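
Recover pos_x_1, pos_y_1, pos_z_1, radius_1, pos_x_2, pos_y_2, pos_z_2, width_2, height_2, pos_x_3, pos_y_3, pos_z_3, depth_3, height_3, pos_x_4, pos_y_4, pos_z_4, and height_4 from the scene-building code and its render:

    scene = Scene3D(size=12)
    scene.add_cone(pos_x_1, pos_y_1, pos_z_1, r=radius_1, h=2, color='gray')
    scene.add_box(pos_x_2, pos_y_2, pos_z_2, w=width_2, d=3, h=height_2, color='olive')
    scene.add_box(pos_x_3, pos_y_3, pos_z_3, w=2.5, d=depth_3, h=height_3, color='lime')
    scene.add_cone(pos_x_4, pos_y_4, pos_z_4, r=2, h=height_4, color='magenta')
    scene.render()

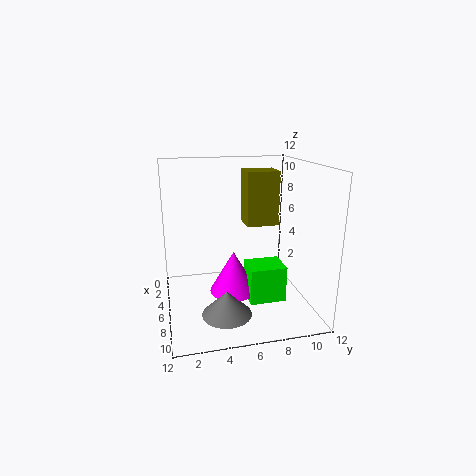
pos_x_1 = 8.5
pos_y_1 = 4.5
pos_z_1 = 0.5
radius_1 = 2
pos_x_2 = 1
pos_y_2 = 7.5
pos_z_2 = 6
width_2 = 2.5
height_2 = 5
pos_x_3 = 6
pos_y_3 = 6.5
pos_z_3 = 1
depth_3 = 3
height_3 = 3
pos_x_4 = 6.5
pos_y_4 = 5.5
pos_z_4 = 1.5
height_4 = 3.5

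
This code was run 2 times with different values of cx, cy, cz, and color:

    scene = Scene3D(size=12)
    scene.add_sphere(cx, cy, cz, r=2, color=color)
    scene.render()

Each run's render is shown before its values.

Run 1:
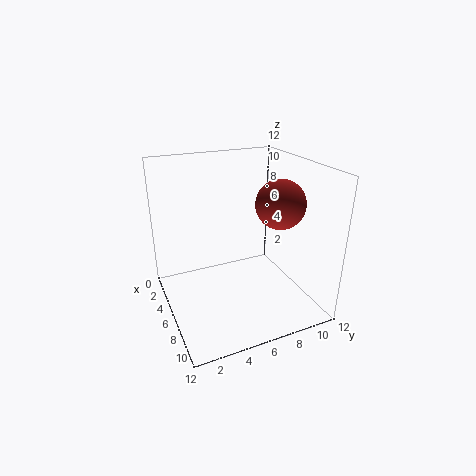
cx = 7.5, cy = 9, cz = 9, color = 'brown'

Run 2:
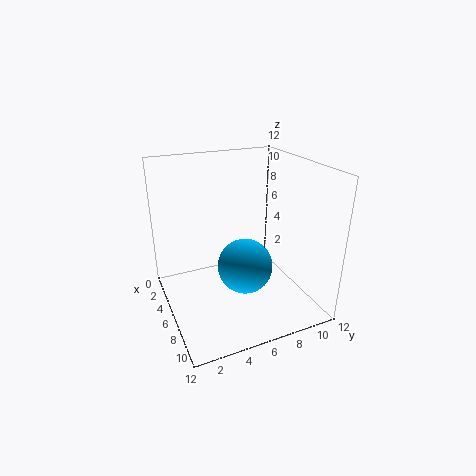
cx = 9.5, cy = 5, cz = 5.5, color = 'deepskyblue'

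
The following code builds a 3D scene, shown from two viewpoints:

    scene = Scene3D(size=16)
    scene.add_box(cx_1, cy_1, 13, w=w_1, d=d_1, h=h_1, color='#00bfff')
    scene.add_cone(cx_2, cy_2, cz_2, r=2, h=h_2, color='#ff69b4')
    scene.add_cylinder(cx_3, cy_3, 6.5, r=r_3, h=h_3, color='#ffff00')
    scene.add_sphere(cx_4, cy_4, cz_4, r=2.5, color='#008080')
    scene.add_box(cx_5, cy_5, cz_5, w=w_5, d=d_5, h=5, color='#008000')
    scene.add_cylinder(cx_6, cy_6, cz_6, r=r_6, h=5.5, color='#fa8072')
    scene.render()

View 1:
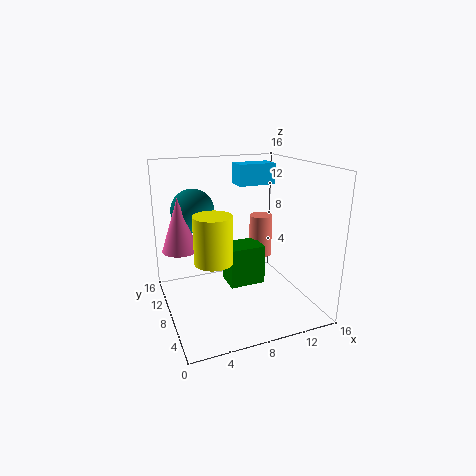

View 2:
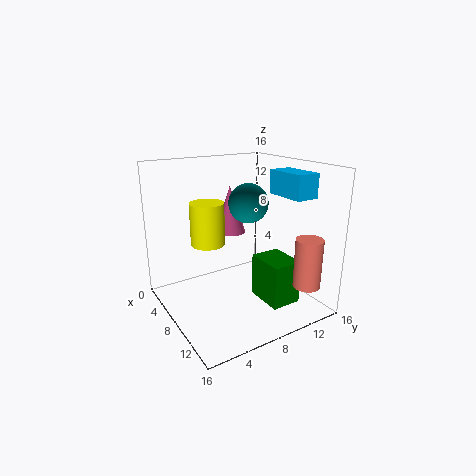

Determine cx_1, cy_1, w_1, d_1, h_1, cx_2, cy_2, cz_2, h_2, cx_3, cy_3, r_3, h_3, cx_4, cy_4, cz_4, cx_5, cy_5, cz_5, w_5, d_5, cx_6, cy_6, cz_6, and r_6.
cx_1 = 9.5
cy_1 = 11
w_1 = 4.5
d_1 = 2.5
h_1 = 2.5
cx_2 = 2
cy_2 = 10.5
cz_2 = 6.5
h_2 = 6
cx_3 = 4.5
cy_3 = 6
r_3 = 2
h_3 = 5
cx_4 = 4
cy_4 = 12
cz_4 = 10.5
cx_5 = 8
cy_5 = 10
cz_5 = 0.5
w_5 = 4.5
d_5 = 3.5
cx_6 = 13.5
cy_6 = 13.5
cz_6 = 3
r_6 = 1.5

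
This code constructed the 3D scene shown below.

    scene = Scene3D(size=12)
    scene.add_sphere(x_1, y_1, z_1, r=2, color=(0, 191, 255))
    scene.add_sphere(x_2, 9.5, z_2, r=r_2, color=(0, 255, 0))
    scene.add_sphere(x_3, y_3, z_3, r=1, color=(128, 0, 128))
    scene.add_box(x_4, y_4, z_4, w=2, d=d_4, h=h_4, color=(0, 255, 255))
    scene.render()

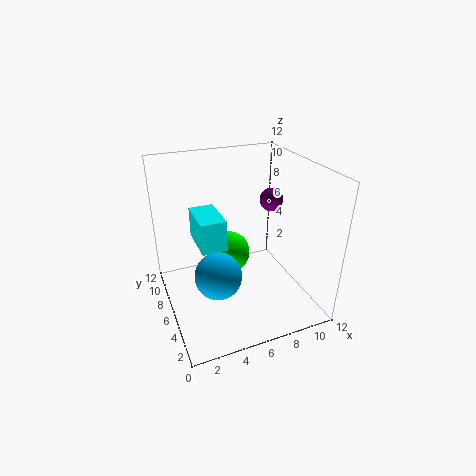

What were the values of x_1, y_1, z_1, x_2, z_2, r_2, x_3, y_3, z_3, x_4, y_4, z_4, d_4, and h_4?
x_1 = 4; y_1 = 5.5; z_1 = 3; x_2 = 6.5; z_2 = 2.5; r_2 = 2; x_3 = 9.5; y_3 = 7; z_3 = 8.5; x_4 = 2.5; y_4 = 4.5; z_4 = 6; d_4 = 3.5; h_4 = 2.5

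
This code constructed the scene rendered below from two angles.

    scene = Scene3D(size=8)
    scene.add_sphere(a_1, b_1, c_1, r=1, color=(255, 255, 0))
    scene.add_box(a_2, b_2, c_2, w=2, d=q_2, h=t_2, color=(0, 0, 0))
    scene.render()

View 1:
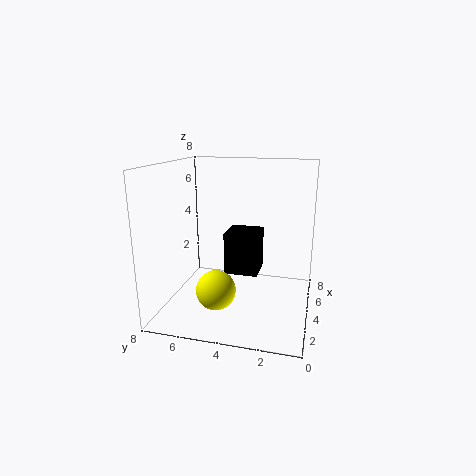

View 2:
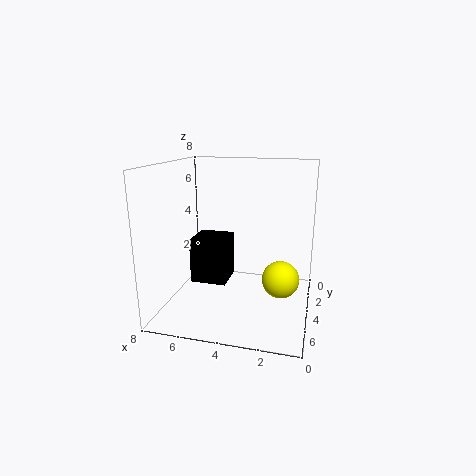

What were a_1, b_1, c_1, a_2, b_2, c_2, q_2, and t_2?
a_1 = 1.5; b_1 = 4.5; c_1 = 2; a_2 = 4.5; b_2 = 3; c_2 = 1.5; q_2 = 2; t_2 = 2.5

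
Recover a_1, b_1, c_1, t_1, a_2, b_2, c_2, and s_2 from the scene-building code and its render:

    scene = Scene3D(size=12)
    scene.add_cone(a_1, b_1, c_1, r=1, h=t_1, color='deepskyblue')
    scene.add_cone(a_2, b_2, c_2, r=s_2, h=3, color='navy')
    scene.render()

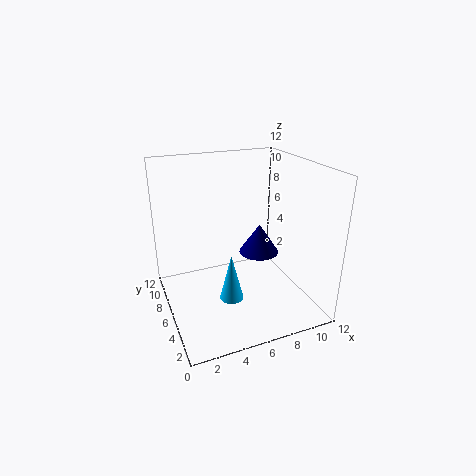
a_1 = 5
b_1 = 5
c_1 = 1
t_1 = 4
a_2 = 10
b_2 = 10
c_2 = 2
s_2 = 2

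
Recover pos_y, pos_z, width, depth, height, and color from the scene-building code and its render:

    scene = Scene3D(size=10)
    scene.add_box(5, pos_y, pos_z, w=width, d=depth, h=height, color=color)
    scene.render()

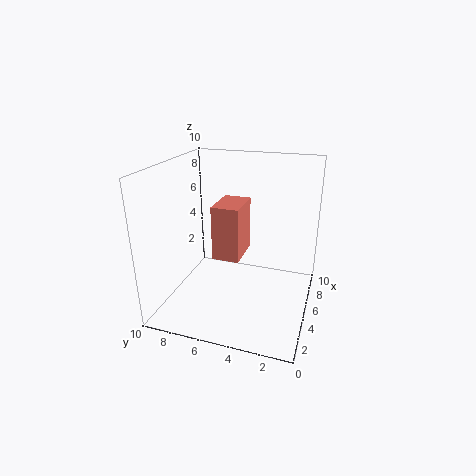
pos_y = 5; pos_z = 3; width = 3; depth = 2; height = 4; color = 'salmon'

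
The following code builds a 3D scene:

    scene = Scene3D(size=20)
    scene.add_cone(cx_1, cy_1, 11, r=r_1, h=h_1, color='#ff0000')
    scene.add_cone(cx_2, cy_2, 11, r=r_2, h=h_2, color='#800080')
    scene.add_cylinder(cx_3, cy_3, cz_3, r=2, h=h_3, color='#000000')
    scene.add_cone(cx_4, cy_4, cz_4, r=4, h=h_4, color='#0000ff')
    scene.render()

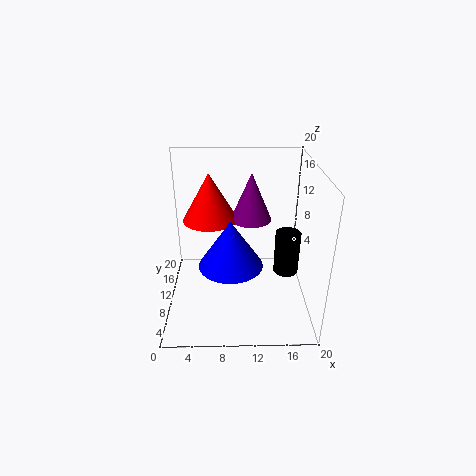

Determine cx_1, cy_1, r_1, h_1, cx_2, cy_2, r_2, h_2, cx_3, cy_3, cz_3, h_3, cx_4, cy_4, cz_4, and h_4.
cx_1 = 6
cy_1 = 14
r_1 = 4
h_1 = 7
cx_2 = 12
cy_2 = 14
r_2 = 3
h_2 = 7
cx_3 = 18
cy_3 = 15
cz_3 = 1
h_3 = 7
cx_4 = 9
cy_4 = 5
cz_4 = 9
h_4 = 6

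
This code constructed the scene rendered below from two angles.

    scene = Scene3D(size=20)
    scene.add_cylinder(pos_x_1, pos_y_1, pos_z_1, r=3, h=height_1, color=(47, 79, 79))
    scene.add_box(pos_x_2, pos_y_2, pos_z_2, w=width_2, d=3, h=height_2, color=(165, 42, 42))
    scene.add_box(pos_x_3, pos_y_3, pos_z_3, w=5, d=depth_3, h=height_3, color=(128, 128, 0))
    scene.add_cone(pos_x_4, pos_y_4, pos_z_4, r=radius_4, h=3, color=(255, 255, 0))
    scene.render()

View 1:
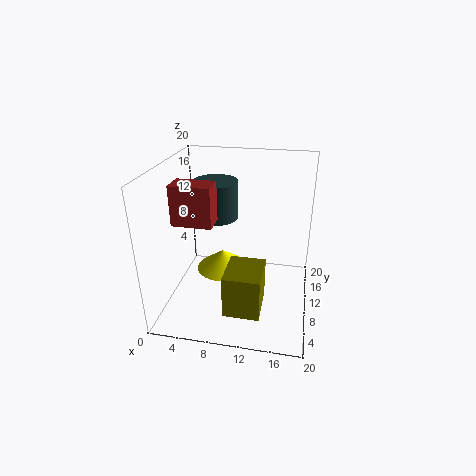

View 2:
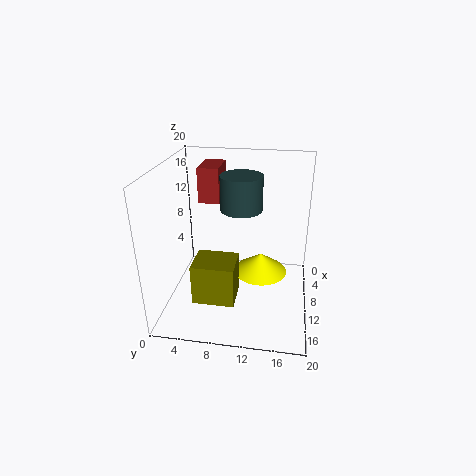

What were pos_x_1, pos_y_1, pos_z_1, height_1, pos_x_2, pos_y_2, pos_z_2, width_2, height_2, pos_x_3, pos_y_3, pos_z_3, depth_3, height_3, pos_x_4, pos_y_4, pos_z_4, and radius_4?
pos_x_1 = 7
pos_y_1 = 10
pos_z_1 = 13
height_1 = 5
pos_x_2 = 3
pos_y_2 = 4
pos_z_2 = 14
width_2 = 5
height_2 = 5
pos_x_3 = 9
pos_y_3 = 4
pos_z_3 = 1
depth_3 = 6
height_3 = 6
pos_x_4 = 7
pos_y_4 = 13
pos_z_4 = 3
radius_4 = 4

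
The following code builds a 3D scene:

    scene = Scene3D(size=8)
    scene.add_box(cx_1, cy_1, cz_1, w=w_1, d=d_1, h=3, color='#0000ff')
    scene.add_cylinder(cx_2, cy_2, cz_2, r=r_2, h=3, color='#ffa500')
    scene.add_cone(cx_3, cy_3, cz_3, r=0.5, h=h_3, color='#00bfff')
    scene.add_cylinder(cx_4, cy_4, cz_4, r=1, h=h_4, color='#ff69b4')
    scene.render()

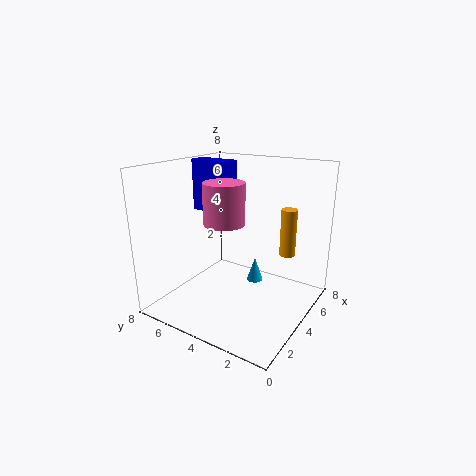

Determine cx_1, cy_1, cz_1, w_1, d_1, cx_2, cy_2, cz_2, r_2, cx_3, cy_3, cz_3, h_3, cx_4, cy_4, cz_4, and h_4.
cx_1 = 4.5
cy_1 = 5
cz_1 = 5
w_1 = 1
d_1 = 2.5
cx_2 = 7.5
cy_2 = 2.5
cz_2 = 2
r_2 = 0.5
cx_3 = 6
cy_3 = 4
cz_3 = 0.5
h_3 = 1.5
cx_4 = 2
cy_4 = 3.5
cz_4 = 5.5
h_4 = 2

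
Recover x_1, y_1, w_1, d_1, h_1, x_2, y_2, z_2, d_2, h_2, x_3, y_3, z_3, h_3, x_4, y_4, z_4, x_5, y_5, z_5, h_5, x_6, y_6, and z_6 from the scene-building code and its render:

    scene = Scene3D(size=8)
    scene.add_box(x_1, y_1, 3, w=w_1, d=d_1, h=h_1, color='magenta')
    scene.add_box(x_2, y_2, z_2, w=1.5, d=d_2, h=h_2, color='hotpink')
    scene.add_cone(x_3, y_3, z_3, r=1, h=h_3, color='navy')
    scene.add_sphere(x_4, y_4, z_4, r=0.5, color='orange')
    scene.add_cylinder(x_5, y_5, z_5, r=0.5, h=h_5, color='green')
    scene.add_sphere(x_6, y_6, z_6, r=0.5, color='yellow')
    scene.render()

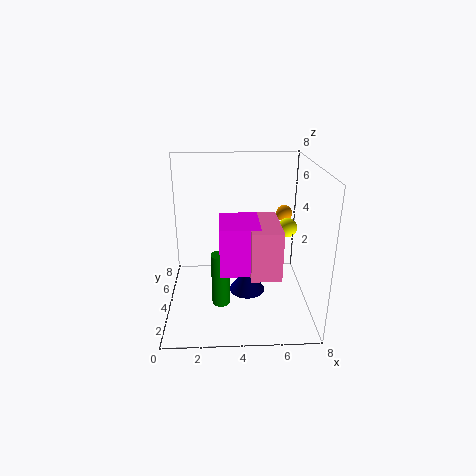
x_1 = 3, y_1 = 1.5, w_1 = 2, d_1 = 2.5, h_1 = 2.5, x_2 = 4.5, y_2 = 1, z_2 = 3, d_2 = 3, h_2 = 2.5, x_3 = 4.5, y_3 = 3.5, z_3 = 1, h_3 = 1.5, x_4 = 7, y_4 = 6.5, z_4 = 4.5, x_5 = 3, y_5 = 3, z_5 = 0.5, h_5 = 3, x_6 = 6.5, y_6 = 3, z_6 = 5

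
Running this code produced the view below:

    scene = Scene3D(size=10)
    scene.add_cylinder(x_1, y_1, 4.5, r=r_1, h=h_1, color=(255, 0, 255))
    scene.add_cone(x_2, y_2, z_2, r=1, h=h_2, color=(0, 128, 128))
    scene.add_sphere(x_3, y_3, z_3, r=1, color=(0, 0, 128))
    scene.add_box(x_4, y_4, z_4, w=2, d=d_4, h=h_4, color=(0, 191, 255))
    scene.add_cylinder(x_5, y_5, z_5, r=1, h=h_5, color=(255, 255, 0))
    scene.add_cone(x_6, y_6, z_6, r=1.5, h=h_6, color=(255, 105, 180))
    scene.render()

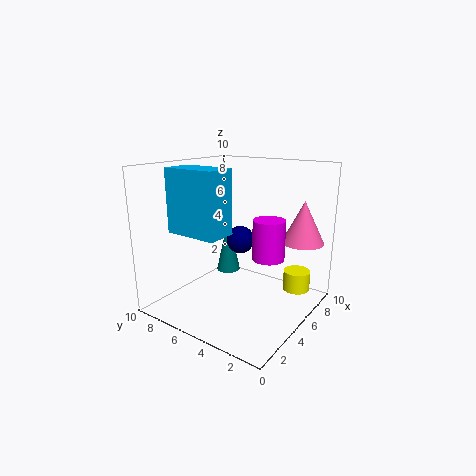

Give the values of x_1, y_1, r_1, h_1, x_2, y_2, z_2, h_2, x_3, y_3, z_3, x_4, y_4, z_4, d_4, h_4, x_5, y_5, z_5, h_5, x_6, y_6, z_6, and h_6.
x_1 = 4
y_1 = 2
r_1 = 1
h_1 = 2.5
x_2 = 8.5
y_2 = 8.5
z_2 = 0.5
h_2 = 4.5
x_3 = 6
y_3 = 5.5
z_3 = 4.5
x_4 = 1
y_4 = 4
z_4 = 6
d_4 = 3.5
h_4 = 4
x_5 = 8.5
y_5 = 2
z_5 = 0.5
h_5 = 1.5
x_6 = 8
y_6 = 1.5
z_6 = 4.5
h_6 = 3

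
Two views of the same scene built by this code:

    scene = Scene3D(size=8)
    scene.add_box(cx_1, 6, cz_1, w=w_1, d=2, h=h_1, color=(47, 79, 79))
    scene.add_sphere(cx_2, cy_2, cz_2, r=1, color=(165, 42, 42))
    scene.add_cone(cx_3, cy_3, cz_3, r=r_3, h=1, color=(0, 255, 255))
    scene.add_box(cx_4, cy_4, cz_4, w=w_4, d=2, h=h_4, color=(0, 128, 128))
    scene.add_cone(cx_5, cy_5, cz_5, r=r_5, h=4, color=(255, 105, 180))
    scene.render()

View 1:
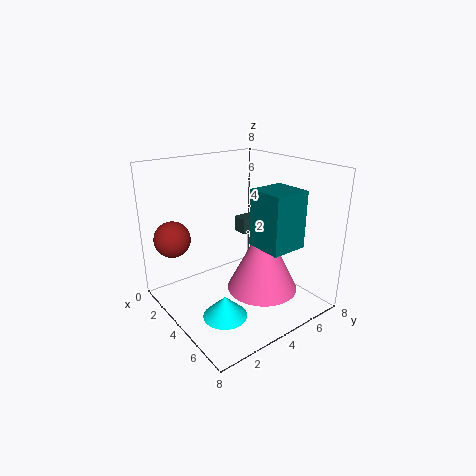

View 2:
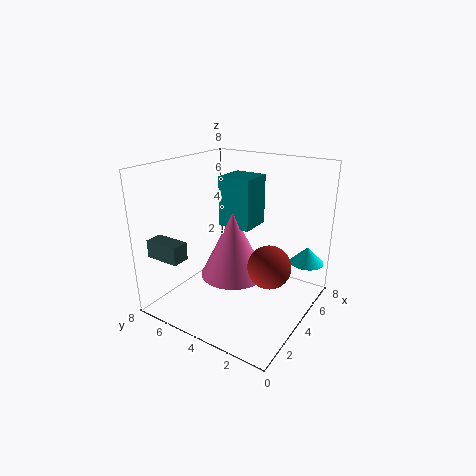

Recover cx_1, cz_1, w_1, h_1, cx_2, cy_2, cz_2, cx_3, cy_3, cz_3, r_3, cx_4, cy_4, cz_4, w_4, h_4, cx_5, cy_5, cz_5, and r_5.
cx_1 = 1, cz_1 = 3, w_1 = 1, h_1 = 1, cx_2 = 2, cy_2 = 1, cz_2 = 4, cx_3 = 7, cy_3 = 1, cz_3 = 2, r_3 = 1, cx_4 = 5, cy_4 = 4, cz_4 = 4, w_4 = 2, h_4 = 3, cx_5 = 5, cy_5 = 5, cz_5 = 1, r_5 = 2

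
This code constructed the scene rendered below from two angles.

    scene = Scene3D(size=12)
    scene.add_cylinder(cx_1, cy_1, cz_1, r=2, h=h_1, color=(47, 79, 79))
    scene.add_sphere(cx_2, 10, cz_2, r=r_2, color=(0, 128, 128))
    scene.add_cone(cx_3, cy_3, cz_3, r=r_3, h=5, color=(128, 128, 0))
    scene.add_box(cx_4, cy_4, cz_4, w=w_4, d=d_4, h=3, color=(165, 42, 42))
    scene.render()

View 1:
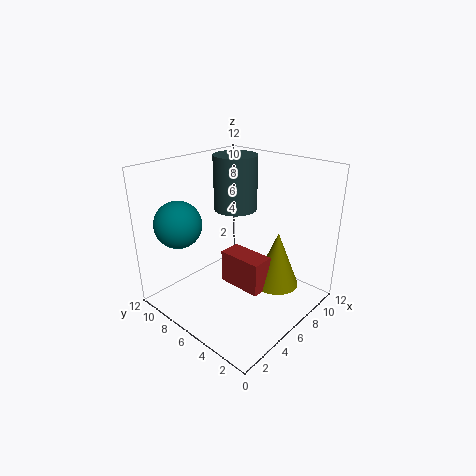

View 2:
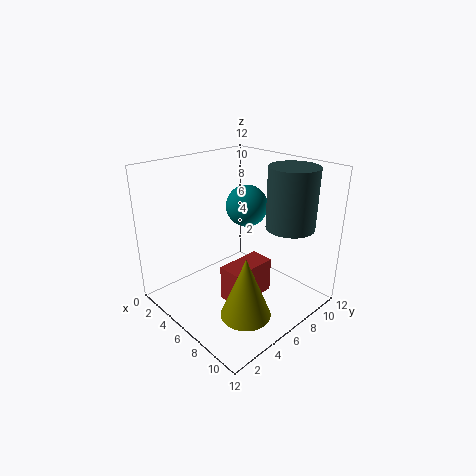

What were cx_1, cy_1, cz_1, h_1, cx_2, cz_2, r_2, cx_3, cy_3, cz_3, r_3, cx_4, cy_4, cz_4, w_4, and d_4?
cx_1 = 9
cy_1 = 9
cz_1 = 7
h_1 = 5
cx_2 = 3
cz_2 = 7
r_2 = 2
cx_3 = 9
cy_3 = 4
cz_3 = 1
r_3 = 2
cx_4 = 6
cy_4 = 4
cz_4 = 1
w_4 = 2
d_4 = 4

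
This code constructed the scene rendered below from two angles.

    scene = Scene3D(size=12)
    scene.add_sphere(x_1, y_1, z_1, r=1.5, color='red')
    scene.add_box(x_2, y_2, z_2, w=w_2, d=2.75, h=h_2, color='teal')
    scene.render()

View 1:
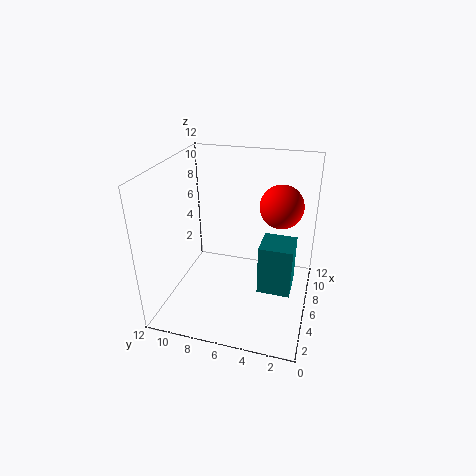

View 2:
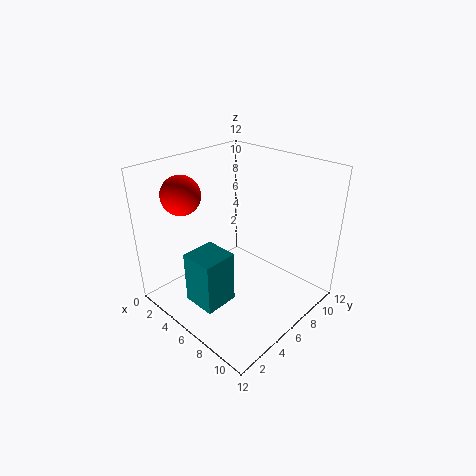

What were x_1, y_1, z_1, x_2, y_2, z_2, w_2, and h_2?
x_1 = 3.75, y_1 = 2.25, z_1 = 10.25, x_2 = 4.75, y_2 = 1.25, z_2 = 1.75, w_2 = 2.75, h_2 = 4.25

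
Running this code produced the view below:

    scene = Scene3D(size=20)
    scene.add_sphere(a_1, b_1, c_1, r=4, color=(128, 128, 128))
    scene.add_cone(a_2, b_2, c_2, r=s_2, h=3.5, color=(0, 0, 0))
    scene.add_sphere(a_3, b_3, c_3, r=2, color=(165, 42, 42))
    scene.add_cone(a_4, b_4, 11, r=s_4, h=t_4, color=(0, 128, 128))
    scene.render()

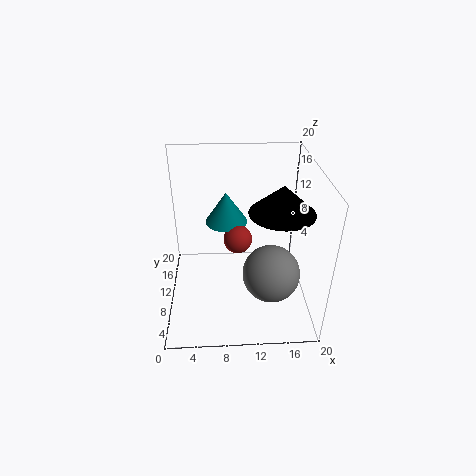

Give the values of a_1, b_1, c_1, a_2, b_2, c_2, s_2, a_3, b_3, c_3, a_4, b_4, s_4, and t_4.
a_1 = 14.5
b_1 = 7.5
c_1 = 5.5
a_2 = 15
b_2 = 6
c_2 = 16
s_2 = 4
a_3 = 10
b_3 = 10.5
c_3 = 9.5
a_4 = 8.5
b_4 = 13
s_4 = 3
t_4 = 4.5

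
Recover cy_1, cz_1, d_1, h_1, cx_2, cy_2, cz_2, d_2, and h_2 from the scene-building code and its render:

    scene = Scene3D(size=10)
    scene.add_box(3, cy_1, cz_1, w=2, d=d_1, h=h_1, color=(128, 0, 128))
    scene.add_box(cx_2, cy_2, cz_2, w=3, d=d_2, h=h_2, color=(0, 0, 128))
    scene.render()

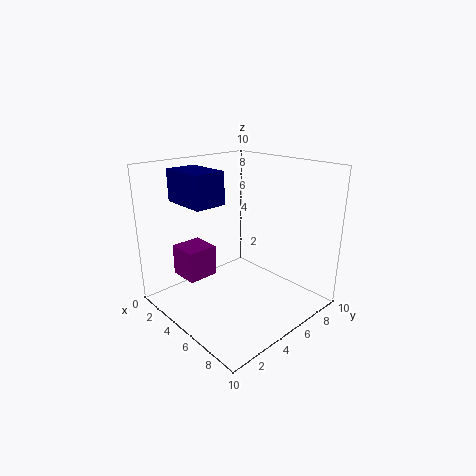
cy_1 = 1
cz_1 = 3
d_1 = 2
h_1 = 2
cx_2 = 3
cy_2 = 1
cz_2 = 8
d_2 = 2
h_2 = 2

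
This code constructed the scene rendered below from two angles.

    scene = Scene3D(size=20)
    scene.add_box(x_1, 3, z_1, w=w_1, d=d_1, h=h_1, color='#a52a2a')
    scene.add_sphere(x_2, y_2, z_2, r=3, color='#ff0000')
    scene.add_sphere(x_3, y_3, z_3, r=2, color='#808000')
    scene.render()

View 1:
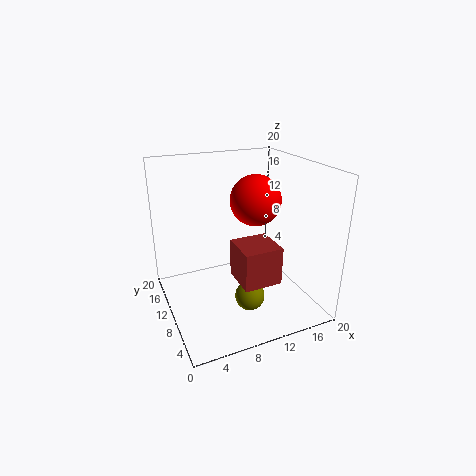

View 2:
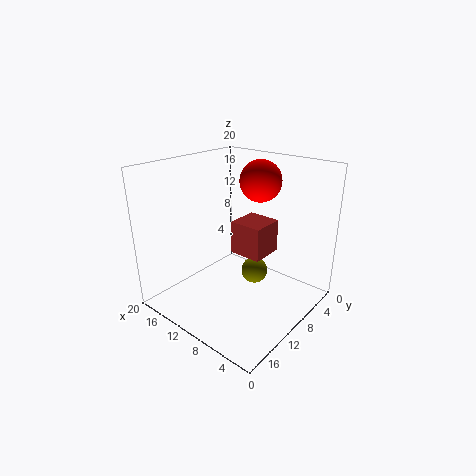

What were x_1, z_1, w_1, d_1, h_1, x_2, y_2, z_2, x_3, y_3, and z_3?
x_1 = 8
z_1 = 6
w_1 = 5
d_1 = 5
h_1 = 5
x_2 = 10
y_2 = 5
z_2 = 17
x_3 = 10
y_3 = 6
z_3 = 3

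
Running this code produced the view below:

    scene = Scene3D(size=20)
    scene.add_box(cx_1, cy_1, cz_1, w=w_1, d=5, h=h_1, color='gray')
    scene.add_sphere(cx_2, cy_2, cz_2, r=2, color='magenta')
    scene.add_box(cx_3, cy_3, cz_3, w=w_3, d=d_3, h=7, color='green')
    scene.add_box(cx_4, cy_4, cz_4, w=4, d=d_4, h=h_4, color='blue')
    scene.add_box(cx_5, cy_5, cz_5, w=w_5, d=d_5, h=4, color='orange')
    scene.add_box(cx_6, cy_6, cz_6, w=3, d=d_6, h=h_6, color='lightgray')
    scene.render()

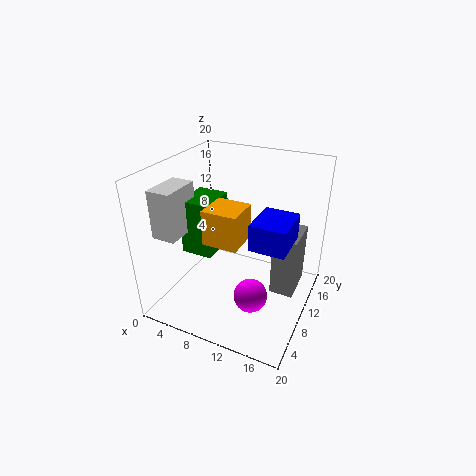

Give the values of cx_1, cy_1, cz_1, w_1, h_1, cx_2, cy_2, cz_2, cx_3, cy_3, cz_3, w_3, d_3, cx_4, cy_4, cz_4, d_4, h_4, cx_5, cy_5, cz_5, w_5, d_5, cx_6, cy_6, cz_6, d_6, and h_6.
cx_1 = 16, cy_1 = 7, cz_1 = 5, w_1 = 3, h_1 = 8, cx_2 = 15, cy_2 = 3, cz_2 = 7, cx_3 = 5, cy_3 = 4, cz_3 = 10, w_3 = 4, d_3 = 5, cx_4 = 15, cy_4 = 2, cz_4 = 14, d_4 = 5, h_4 = 3, cx_5 = 10, cy_5 = 1, cz_5 = 14, w_5 = 4, d_5 = 4, cx_6 = 3, cy_6 = 1, cz_6 = 13, d_6 = 5, h_6 = 6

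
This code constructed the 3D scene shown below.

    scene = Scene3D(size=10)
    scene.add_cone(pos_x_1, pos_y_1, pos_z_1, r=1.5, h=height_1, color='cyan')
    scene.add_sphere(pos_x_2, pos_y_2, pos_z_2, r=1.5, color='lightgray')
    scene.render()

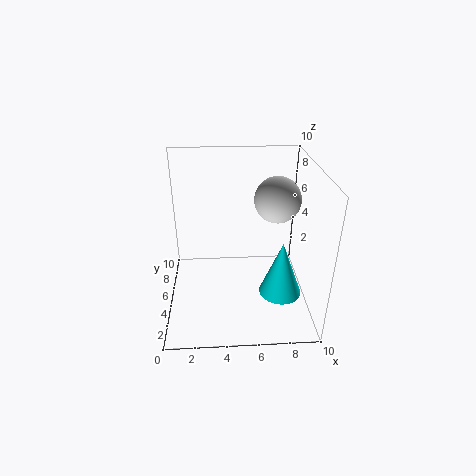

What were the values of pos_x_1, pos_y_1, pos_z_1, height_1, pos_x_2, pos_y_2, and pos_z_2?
pos_x_1 = 8; pos_y_1 = 4; pos_z_1 = 1; height_1 = 4; pos_x_2 = 7.5; pos_y_2 = 4.5; pos_z_2 = 8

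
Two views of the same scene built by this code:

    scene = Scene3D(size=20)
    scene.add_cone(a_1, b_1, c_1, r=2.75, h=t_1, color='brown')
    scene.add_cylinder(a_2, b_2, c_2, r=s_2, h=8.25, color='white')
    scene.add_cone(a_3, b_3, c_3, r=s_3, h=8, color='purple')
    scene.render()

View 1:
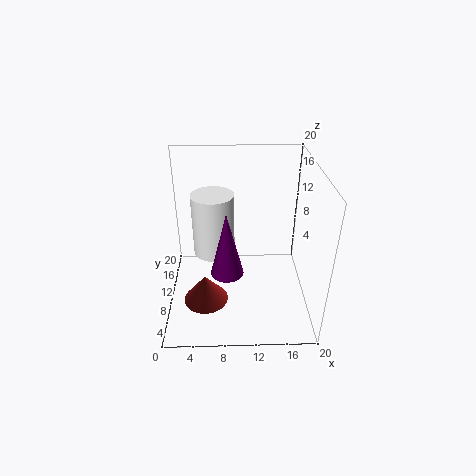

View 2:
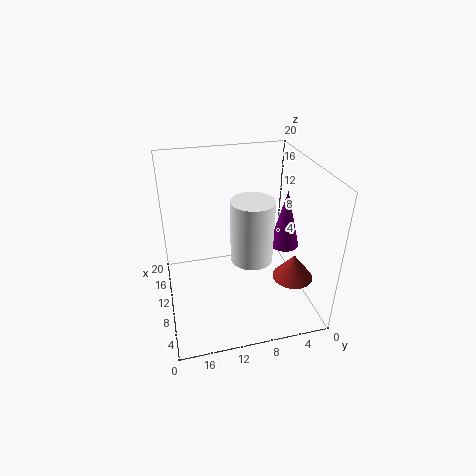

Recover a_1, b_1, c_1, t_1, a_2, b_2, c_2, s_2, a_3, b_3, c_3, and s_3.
a_1 = 5.75, b_1 = 3.25, c_1 = 5.25, t_1 = 3.5, a_2 = 6.75, b_2 = 9, c_2 = 8.75, s_2 = 2.75, a_3 = 8.5, b_3 = 3.75, c_3 = 9, s_3 = 2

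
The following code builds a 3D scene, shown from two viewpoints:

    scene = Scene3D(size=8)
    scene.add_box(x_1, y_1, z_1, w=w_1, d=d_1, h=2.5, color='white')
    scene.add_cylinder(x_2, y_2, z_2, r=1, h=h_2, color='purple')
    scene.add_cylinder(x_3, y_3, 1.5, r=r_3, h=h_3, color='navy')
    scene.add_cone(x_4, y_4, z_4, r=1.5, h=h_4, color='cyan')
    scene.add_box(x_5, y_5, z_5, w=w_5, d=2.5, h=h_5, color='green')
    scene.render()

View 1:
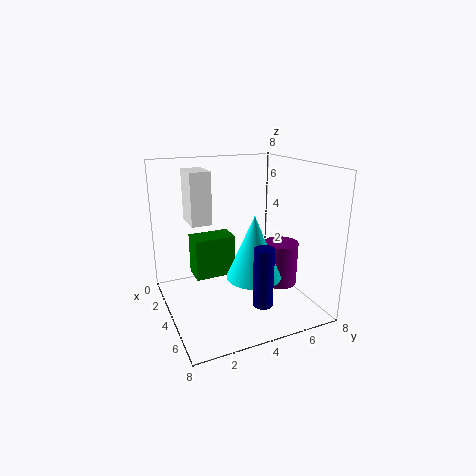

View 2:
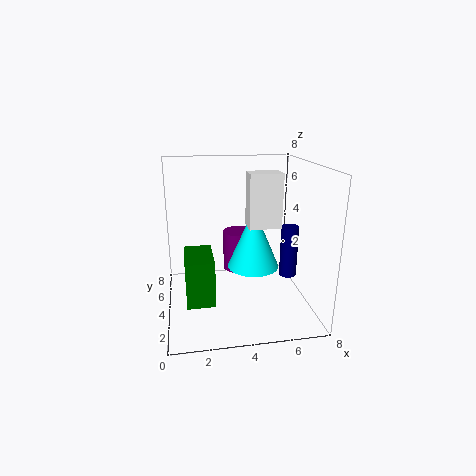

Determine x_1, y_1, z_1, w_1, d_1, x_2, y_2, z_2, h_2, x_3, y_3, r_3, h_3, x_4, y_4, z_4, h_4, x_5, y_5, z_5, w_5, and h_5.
x_1 = 4
y_1 = 1
z_1 = 5.5
w_1 = 1.5
d_1 = 1
x_2 = 4.5
y_2 = 6.5
z_2 = 1
h_2 = 2.5
x_3 = 7
y_3 = 4
r_3 = 0.5
h_3 = 3
x_4 = 5
y_4 = 4.5
z_4 = 2
h_4 = 3.5
x_5 = 1
y_5 = 2
z_5 = 1
w_5 = 1.5
h_5 = 2.5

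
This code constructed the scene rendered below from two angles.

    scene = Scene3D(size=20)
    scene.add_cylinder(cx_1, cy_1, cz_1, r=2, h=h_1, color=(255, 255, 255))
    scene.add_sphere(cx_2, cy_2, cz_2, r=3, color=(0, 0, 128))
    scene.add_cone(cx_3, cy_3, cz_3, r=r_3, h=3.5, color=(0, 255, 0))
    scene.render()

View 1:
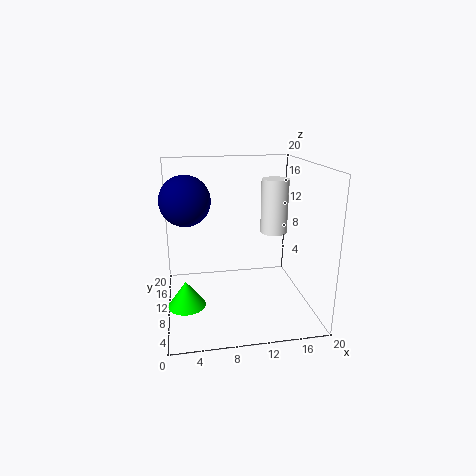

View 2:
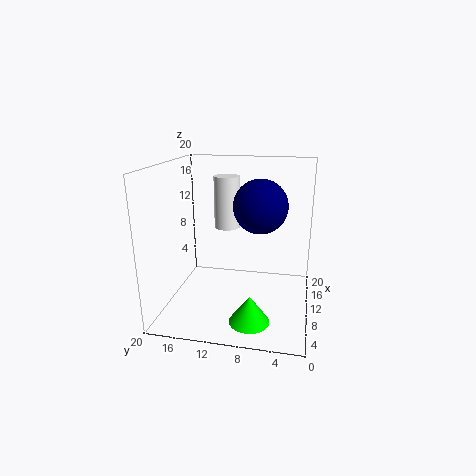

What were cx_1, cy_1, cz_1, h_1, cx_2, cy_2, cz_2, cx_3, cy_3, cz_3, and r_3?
cx_1 = 16; cy_1 = 13; cz_1 = 9.5; h_1 = 8; cx_2 = 3; cy_2 = 6; cz_2 = 16.5; cx_3 = 2.5; cy_3 = 7; cz_3 = 2; r_3 = 2.5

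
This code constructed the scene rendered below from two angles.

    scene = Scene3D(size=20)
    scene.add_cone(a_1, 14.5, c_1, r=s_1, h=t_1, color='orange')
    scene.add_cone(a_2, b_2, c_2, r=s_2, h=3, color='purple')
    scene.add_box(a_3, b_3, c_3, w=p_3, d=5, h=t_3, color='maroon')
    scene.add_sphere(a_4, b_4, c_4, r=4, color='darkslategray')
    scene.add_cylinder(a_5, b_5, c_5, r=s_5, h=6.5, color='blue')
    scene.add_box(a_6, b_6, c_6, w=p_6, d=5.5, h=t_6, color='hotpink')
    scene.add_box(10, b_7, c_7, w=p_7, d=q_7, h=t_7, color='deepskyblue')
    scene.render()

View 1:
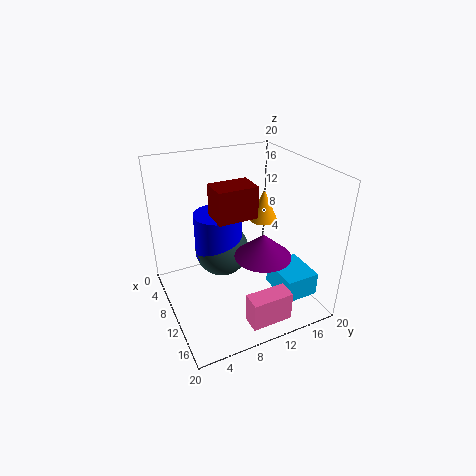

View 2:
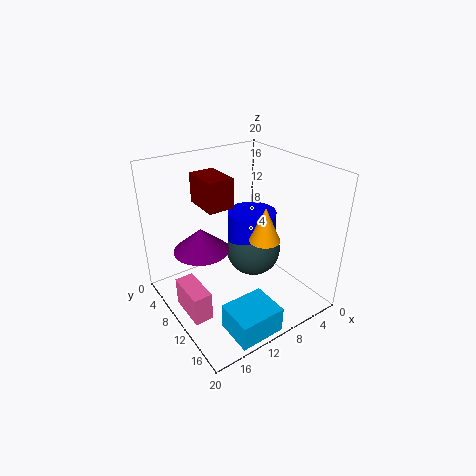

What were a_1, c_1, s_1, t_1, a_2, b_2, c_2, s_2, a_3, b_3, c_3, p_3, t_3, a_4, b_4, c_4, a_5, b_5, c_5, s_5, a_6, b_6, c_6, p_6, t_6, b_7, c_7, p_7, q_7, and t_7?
a_1 = 9
c_1 = 11.5
s_1 = 2
t_1 = 4.5
a_2 = 16
b_2 = 10.5
c_2 = 10.5
s_2 = 3.5
a_3 = 11
b_3 = 5.5
c_3 = 15
p_3 = 3.5
t_3 = 4
a_4 = 6.5
b_4 = 9
c_4 = 6.5
a_5 = 6.5
b_5 = 8.5
c_5 = 6
s_5 = 3.5
a_6 = 16.5
b_6 = 8
c_6 = 1.5
p_6 = 2.5
t_6 = 4
b_7 = 15
c_7 = 1
p_7 = 6
q_7 = 5
t_7 = 3.5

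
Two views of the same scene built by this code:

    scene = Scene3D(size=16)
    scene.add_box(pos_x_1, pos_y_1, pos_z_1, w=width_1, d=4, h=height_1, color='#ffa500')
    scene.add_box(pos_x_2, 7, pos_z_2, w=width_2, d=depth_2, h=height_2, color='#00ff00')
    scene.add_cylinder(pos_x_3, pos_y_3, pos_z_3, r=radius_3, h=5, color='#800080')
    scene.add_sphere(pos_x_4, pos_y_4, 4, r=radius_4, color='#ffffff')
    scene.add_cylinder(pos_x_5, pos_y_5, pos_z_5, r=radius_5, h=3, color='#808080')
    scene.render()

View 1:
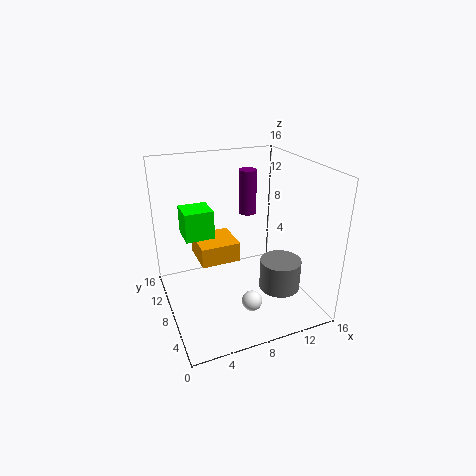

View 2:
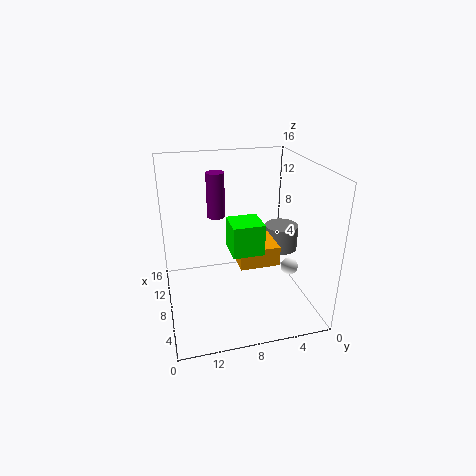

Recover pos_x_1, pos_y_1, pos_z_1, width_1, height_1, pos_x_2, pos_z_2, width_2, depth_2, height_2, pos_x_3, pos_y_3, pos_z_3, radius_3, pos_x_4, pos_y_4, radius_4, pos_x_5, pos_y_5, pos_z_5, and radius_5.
pos_x_1 = 3, pos_y_1 = 5, pos_z_1 = 7, width_1 = 4, height_1 = 2, pos_x_2 = 2, pos_z_2 = 9, width_2 = 3, depth_2 = 3, height_2 = 3, pos_x_3 = 10, pos_y_3 = 10, pos_z_3 = 10, radius_3 = 1, pos_x_4 = 7, pos_y_4 = 2, radius_4 = 1, pos_x_5 = 10, pos_y_5 = 2, pos_z_5 = 5, radius_5 = 2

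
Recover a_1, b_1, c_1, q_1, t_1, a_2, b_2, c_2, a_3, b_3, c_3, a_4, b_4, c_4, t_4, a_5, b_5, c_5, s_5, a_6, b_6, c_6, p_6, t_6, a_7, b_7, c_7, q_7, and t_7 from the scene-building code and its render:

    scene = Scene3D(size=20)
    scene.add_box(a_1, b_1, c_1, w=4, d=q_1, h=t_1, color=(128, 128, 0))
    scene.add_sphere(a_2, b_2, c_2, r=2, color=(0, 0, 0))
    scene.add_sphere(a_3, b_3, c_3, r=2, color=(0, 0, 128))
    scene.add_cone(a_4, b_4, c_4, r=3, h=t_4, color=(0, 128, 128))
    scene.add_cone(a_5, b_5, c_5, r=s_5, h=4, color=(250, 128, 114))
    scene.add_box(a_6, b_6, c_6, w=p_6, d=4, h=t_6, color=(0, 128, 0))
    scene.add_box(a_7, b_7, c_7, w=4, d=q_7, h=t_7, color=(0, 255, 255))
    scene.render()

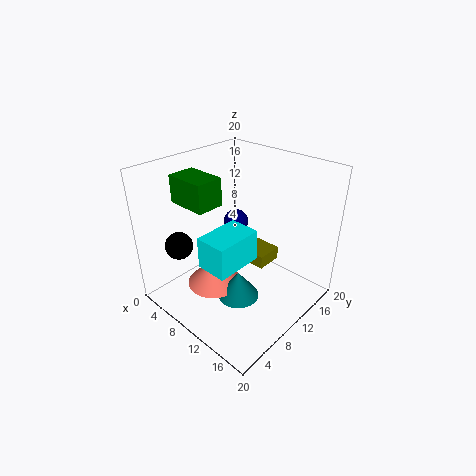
a_1 = 8
b_1 = 13
c_1 = 4
q_1 = 4
t_1 = 2
a_2 = 3
b_2 = 5
c_2 = 8
a_3 = 4
b_3 = 16
c_3 = 8
a_4 = 11
b_4 = 9
c_4 = 1
t_4 = 4
a_5 = 7
b_5 = 8
c_5 = 2
s_5 = 4
a_6 = 1
b_6 = 6
c_6 = 14
p_6 = 6
t_6 = 4
a_7 = 11
b_7 = 2
c_7 = 10
q_7 = 6
t_7 = 4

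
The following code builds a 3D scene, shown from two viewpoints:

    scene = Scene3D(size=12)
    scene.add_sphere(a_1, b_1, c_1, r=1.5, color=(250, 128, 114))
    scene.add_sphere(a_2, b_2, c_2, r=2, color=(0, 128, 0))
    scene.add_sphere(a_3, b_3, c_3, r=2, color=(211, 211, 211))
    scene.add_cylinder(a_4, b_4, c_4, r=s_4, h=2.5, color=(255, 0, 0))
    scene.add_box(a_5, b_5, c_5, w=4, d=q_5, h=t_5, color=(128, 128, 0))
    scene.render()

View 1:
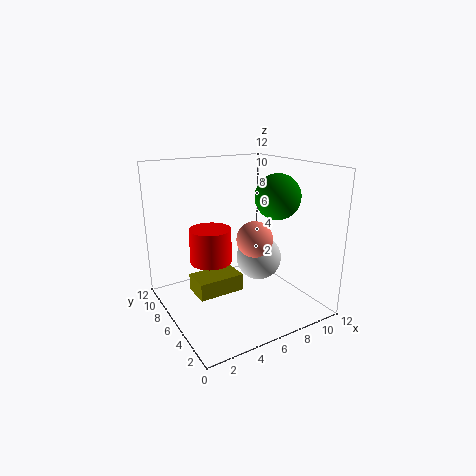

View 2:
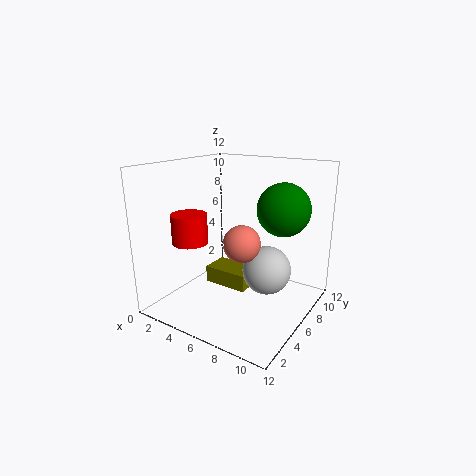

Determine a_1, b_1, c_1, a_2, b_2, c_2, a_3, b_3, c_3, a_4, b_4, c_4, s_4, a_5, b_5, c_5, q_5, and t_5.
a_1 = 7
b_1 = 5
c_1 = 6
a_2 = 10
b_2 = 6
c_2 = 9
a_3 = 8.5
b_3 = 6.5
c_3 = 3.5
a_4 = 2.5
b_4 = 4
c_4 = 5.5
s_4 = 1.5
a_5 = 2.5
b_5 = 6
c_5 = 1
q_5 = 2.5
t_5 = 1.5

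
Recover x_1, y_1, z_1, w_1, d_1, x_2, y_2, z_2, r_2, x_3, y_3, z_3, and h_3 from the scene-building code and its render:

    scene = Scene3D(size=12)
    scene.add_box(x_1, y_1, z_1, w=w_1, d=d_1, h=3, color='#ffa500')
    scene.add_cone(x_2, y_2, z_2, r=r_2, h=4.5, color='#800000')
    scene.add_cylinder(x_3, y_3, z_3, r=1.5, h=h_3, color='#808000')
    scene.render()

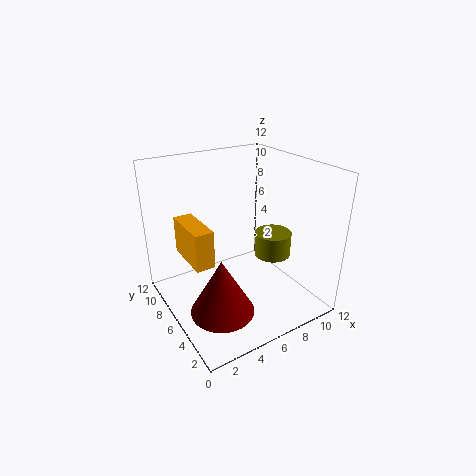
x_1 = 1.5
y_1 = 4.5
z_1 = 5
w_1 = 1.5
d_1 = 4
x_2 = 3
y_2 = 3.5
z_2 = 1.5
r_2 = 2.5
x_3 = 8.5
y_3 = 4.5
z_3 = 4.5
h_3 = 2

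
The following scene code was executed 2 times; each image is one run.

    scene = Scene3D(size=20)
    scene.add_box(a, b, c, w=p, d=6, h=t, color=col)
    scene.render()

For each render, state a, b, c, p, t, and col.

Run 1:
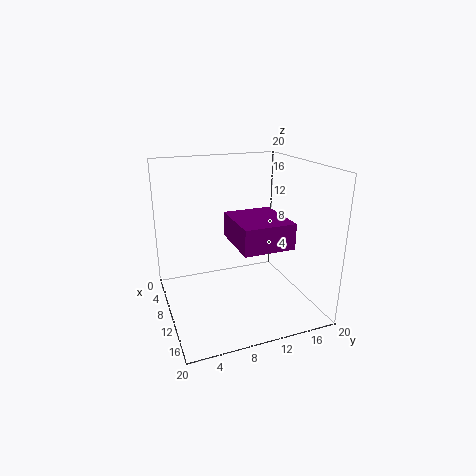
a = 13; b = 7; c = 12; p = 7; t = 3; col = 'purple'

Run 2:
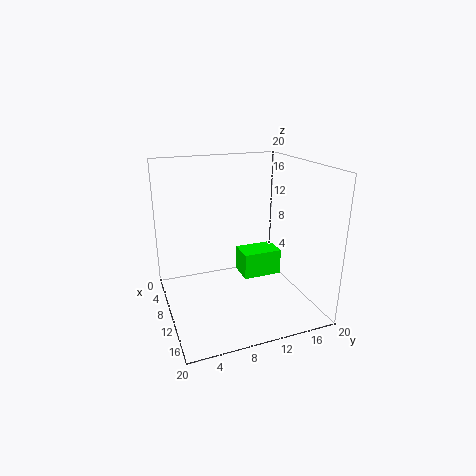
a = 4; b = 12; c = 2; p = 4; t = 4; col = 'lime'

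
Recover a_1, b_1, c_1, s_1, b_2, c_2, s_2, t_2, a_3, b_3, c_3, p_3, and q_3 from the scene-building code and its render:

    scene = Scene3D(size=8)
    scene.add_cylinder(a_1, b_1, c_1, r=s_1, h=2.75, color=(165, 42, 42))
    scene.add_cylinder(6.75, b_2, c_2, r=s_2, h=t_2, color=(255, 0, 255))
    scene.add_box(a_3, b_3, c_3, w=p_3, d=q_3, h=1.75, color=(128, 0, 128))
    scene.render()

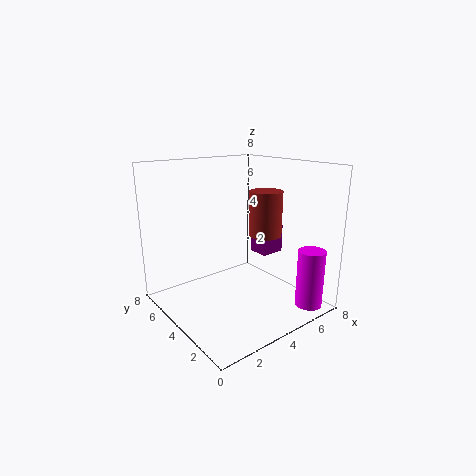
a_1 = 6.5
b_1 = 4.5
c_1 = 3.5
s_1 = 1
b_2 = 1
c_2 = 0.25
s_2 = 0.75
t_2 = 3.25
a_3 = 6.25
b_3 = 4.25
c_3 = 2.25
p_3 = 1.5
q_3 = 1.25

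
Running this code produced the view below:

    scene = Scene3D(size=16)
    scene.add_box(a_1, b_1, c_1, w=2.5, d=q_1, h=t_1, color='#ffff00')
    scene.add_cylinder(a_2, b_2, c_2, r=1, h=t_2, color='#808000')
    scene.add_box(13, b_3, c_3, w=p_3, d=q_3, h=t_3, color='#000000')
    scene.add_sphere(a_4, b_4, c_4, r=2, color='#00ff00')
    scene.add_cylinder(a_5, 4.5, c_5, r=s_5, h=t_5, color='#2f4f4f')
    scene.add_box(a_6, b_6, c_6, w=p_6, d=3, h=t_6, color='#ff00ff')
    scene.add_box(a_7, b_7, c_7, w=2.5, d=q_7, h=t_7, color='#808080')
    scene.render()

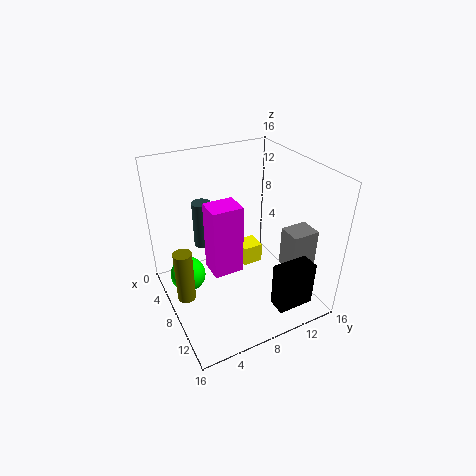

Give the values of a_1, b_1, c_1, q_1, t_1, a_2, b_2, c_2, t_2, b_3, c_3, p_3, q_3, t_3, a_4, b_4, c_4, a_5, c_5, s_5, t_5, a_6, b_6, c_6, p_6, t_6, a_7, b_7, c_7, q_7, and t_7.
a_1 = 3.5, b_1 = 10, c_1 = 2, q_1 = 2.5, t_1 = 2.5, a_2 = 8, b_2 = 1.5, c_2 = 2, t_2 = 6, b_3 = 9.5, c_3 = 2, p_3 = 2, q_3 = 4, t_3 = 5, a_4 = 6, b_4 = 2.5, c_4 = 3.5, a_5 = 6.5, c_5 = 7.5, s_5 = 1, t_5 = 5, a_6 = 9.5, b_6 = 3.5, c_6 = 7, p_6 = 2.5, t_6 = 7, a_7 = 10.5, b_7 = 12, c_7 = 5, q_7 = 3, t_7 = 4.5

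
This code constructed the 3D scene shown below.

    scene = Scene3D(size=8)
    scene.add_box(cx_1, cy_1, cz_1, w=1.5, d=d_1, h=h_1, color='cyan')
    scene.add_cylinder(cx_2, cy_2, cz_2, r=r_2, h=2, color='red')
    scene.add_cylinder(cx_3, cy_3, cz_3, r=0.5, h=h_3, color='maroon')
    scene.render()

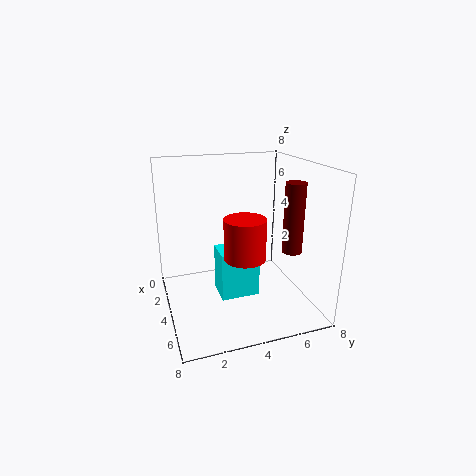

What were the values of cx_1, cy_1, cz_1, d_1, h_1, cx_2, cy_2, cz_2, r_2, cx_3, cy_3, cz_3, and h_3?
cx_1 = 4.5
cy_1 = 2.5
cz_1 = 1.5
d_1 = 2
h_1 = 2.5
cx_2 = 6.5
cy_2 = 3.5
cz_2 = 4
r_2 = 1
cx_3 = 6.5
cy_3 = 6
cz_3 = 4
h_3 = 3.5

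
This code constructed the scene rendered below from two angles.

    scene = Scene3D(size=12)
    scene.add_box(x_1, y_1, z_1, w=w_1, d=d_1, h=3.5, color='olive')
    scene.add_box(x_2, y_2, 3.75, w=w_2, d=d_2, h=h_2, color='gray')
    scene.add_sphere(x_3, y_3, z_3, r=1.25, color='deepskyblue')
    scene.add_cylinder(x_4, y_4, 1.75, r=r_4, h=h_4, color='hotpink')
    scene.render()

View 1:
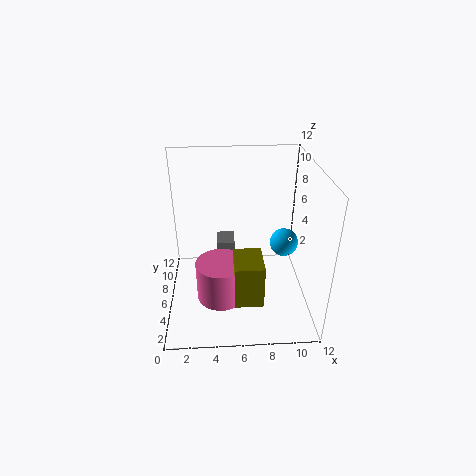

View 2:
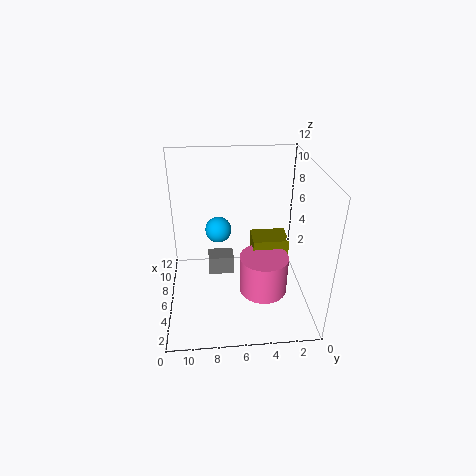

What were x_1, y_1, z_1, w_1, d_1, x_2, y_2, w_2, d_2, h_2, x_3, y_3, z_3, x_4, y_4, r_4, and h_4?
x_1 = 5.5
y_1 = 1.75
z_1 = 2.25
w_1 = 2.25
d_1 = 3
x_2 = 4.25
y_2 = 6.5
w_2 = 1.5
d_2 = 2
h_2 = 1.5
x_3 = 10.25
y_3 = 7.5
z_3 = 4.5
x_4 = 4.5
y_4 = 4
r_4 = 2
h_4 = 3.25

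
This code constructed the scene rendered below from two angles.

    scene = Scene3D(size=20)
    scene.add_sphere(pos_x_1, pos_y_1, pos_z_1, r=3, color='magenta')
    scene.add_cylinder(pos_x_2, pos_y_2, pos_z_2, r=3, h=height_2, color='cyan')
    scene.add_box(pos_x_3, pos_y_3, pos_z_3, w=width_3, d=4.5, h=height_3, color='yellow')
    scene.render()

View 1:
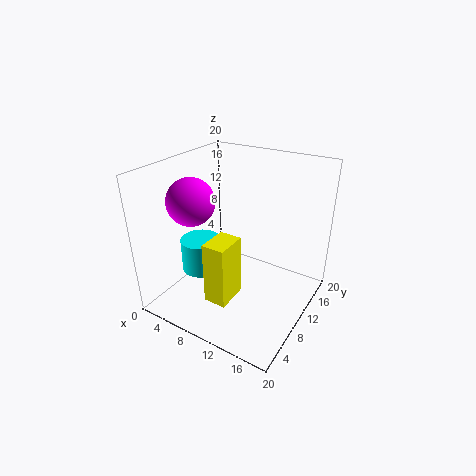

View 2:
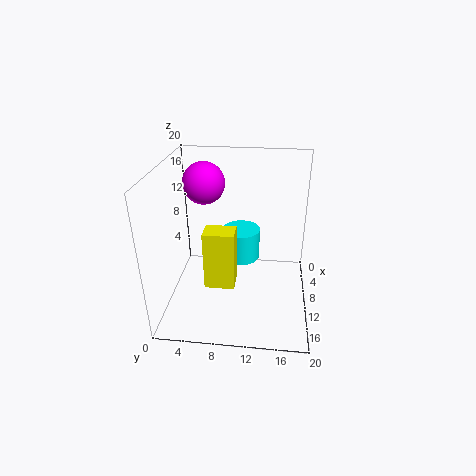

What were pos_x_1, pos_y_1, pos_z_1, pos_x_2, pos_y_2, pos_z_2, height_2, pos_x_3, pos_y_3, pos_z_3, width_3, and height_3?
pos_x_1 = 6.5
pos_y_1 = 4.75
pos_z_1 = 16.5
pos_x_2 = 3.5
pos_y_2 = 9.75
pos_z_2 = 3
height_2 = 5
pos_x_3 = 7.5
pos_y_3 = 5
pos_z_3 = 1.5
width_3 = 3.25
height_3 = 9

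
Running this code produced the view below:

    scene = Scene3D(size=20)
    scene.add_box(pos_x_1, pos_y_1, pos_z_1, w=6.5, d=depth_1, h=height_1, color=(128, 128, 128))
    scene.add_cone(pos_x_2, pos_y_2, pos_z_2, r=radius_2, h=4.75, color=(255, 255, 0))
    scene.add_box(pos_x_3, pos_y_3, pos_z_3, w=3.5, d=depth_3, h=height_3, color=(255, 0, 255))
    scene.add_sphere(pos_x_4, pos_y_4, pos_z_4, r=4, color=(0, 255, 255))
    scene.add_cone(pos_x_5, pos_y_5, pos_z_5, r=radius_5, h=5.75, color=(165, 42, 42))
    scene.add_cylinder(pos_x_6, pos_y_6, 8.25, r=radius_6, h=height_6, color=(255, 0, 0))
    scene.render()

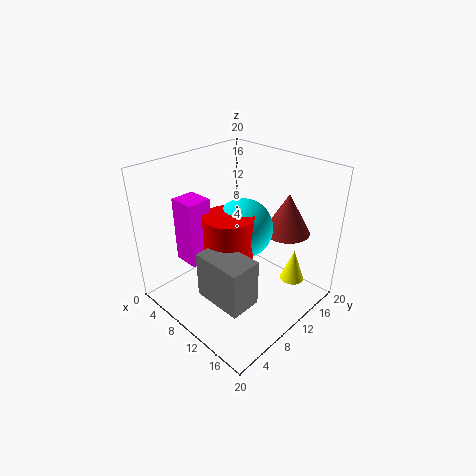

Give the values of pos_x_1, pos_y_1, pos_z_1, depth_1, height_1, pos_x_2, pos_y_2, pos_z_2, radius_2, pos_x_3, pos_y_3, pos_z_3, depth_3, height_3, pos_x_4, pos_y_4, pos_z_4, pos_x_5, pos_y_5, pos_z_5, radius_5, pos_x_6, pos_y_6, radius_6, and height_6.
pos_x_1 = 10.75, pos_y_1 = 2, pos_z_1 = 5.5, depth_1 = 4, height_1 = 6, pos_x_2 = 15.5, pos_y_2 = 16, pos_z_2 = 2.75, radius_2 = 1.75, pos_x_3 = 5, pos_y_3 = 3.25, pos_z_3 = 7.75, depth_3 = 3.25, height_3 = 8.75, pos_x_4 = 10.75, pos_y_4 = 10.25, pos_z_4 = 11.75, pos_x_5 = 14, pos_y_5 = 15.75, pos_z_5 = 10.25, radius_5 = 3.25, pos_x_6 = 11, pos_y_6 = 7.25, radius_6 = 3.25, height_6 = 6.5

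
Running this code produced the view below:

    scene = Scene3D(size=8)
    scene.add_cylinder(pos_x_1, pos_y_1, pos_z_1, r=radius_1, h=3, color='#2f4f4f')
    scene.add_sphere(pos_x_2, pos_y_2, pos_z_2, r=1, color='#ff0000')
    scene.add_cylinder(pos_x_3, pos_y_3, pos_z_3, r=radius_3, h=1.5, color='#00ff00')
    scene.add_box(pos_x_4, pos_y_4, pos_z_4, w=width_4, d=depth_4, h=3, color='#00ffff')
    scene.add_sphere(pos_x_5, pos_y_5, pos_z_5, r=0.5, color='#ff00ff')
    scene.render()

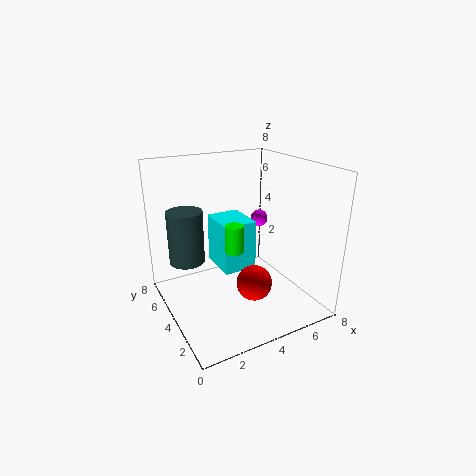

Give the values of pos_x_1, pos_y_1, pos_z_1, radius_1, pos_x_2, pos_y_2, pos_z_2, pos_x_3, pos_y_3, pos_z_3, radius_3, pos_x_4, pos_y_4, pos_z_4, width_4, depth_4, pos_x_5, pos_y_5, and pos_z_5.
pos_x_1 = 1.5, pos_y_1 = 5.5, pos_z_1 = 2.5, radius_1 = 1, pos_x_2 = 4.5, pos_y_2 = 3, pos_z_2 = 1.5, pos_x_3 = 3.5, pos_y_3 = 3.5, pos_z_3 = 3.5, radius_3 = 0.5, pos_x_4 = 3.5, pos_y_4 = 4.5, pos_z_4 = 1.5, width_4 = 2, depth_4 = 2.5, pos_x_5 = 6, pos_y_5 = 5, pos_z_5 = 4.5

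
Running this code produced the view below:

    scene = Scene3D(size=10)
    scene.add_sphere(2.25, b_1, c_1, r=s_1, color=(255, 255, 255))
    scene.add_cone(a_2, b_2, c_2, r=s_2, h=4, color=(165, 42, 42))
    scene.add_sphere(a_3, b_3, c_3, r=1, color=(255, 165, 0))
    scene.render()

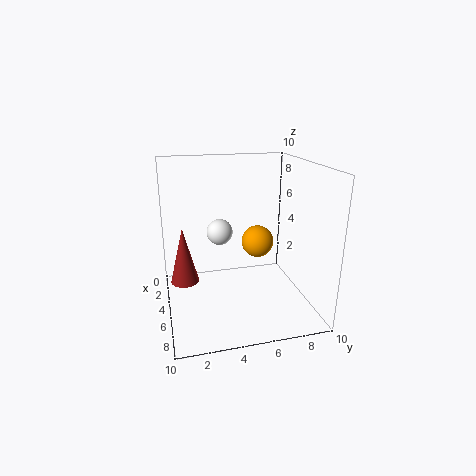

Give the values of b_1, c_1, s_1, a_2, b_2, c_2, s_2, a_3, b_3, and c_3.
b_1 = 4.25, c_1 = 4.5, s_1 = 1, a_2 = 4.25, b_2 = 1.25, c_2 = 1.75, s_2 = 1, a_3 = 7, b_3 = 5.75, c_3 = 5.5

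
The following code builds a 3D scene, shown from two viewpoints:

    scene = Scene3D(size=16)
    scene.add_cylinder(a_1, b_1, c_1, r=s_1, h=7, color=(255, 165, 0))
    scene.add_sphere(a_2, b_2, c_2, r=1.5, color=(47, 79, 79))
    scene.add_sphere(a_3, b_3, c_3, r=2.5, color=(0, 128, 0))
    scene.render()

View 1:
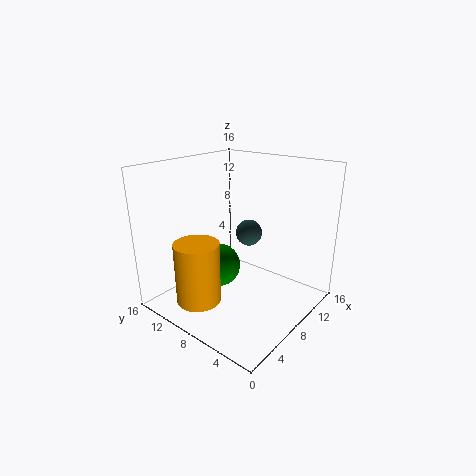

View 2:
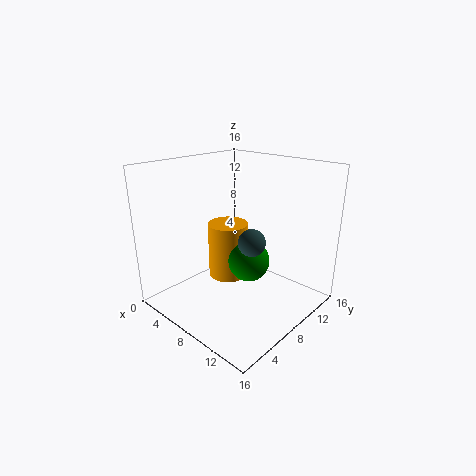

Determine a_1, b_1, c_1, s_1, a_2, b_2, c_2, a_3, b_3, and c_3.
a_1 = 4, b_1 = 10.5, c_1 = 1, s_1 = 2.5, a_2 = 10, b_2 = 8, c_2 = 8, a_3 = 7.5, b_3 = 10.5, c_3 = 4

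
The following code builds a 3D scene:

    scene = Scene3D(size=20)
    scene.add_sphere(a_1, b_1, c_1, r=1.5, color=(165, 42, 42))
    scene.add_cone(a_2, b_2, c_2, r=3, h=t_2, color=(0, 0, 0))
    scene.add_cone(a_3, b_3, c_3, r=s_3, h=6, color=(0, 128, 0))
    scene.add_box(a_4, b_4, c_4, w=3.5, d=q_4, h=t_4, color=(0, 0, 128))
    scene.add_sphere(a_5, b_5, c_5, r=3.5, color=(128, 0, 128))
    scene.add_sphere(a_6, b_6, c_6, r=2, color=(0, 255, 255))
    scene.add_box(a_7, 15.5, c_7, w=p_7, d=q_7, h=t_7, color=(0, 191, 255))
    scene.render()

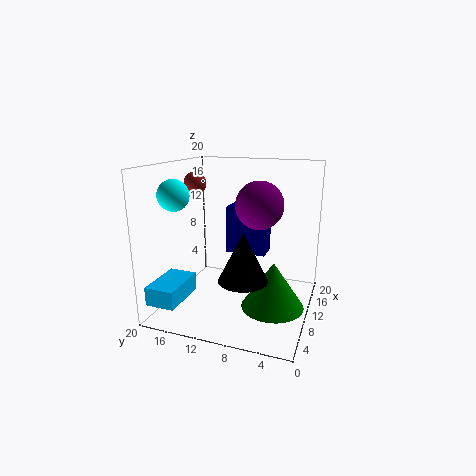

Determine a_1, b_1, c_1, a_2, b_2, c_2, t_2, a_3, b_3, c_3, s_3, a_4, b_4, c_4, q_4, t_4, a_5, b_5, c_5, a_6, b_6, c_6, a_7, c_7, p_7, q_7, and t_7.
a_1 = 8.5; b_1 = 15.5; c_1 = 17.5; a_2 = 3.5; b_2 = 7; c_2 = 7; t_2 = 6; a_3 = 6.5; b_3 = 4; c_3 = 2.5; s_3 = 4; a_4 = 13; b_4 = 7; c_4 = 6.5; q_4 = 6; t_4 = 7; a_5 = 13.5; b_5 = 8; c_5 = 14; a_6 = 4.5; b_6 = 16.5; c_6 = 16.5; a_7 = 1; c_7 = 2.5; p_7 = 6.5; q_7 = 4; t_7 = 2.5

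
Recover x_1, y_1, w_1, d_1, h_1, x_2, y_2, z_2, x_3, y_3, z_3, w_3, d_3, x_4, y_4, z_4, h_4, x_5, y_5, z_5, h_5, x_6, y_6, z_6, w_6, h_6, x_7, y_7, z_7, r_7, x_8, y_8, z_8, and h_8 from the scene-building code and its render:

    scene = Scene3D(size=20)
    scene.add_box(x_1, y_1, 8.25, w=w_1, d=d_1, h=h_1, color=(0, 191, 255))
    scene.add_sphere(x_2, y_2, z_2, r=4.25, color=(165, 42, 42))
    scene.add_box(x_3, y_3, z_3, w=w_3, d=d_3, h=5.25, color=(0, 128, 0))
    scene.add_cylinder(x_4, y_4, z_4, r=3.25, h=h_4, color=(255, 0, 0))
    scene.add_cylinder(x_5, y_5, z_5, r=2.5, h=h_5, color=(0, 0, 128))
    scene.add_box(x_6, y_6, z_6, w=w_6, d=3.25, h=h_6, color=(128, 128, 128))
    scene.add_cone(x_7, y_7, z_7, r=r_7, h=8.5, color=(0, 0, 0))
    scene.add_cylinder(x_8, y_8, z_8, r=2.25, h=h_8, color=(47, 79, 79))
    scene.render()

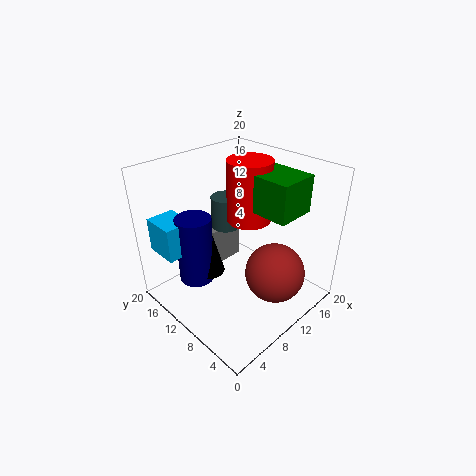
x_1 = 1.25; y_1 = 13.75; w_1 = 4; d_1 = 4.75; h_1 = 4.75; x_2 = 13; y_2 = 5.5; z_2 = 4.75; x_3 = 12; y_3 = 4; z_3 = 13.5; w_3 = 5.75; d_3 = 6.75; x_4 = 14; y_4 = 11.75; z_4 = 10.75; h_4 = 9; x_5 = 5.5; y_5 = 14; z_5 = 3.5; h_5 = 9.75; x_6 = 11; y_6 = 16.5; z_6 = 1.25; w_6 = 5.75; h_6 = 6.25; x_7 = 7; y_7 = 13; z_7 = 4.5; r_7 = 2.25; x_8 = 13.25; y_8 = 16; z_8 = 8.25; h_8 = 5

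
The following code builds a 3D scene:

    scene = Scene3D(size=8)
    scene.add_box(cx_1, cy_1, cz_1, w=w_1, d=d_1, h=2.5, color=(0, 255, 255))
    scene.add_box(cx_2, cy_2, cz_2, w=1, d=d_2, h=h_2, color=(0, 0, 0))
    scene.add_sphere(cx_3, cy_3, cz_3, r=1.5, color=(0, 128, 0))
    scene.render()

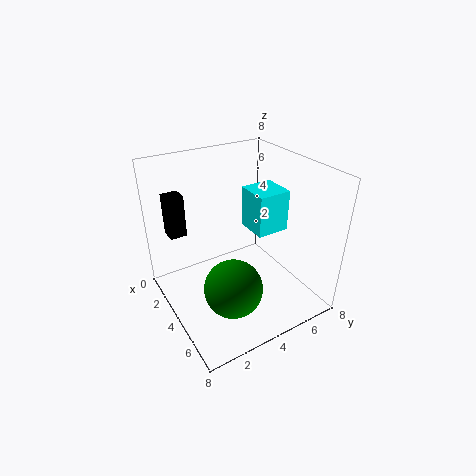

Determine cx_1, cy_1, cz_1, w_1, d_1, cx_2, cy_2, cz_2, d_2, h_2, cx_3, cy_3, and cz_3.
cx_1 = 2
cy_1 = 5.5
cz_1 = 3.5
w_1 = 2
d_1 = 2
cx_2 = 0.5
cy_2 = 1
cz_2 = 3.5
d_2 = 1
h_2 = 2.5
cx_3 = 6
cy_3 = 2.5
cz_3 = 2.5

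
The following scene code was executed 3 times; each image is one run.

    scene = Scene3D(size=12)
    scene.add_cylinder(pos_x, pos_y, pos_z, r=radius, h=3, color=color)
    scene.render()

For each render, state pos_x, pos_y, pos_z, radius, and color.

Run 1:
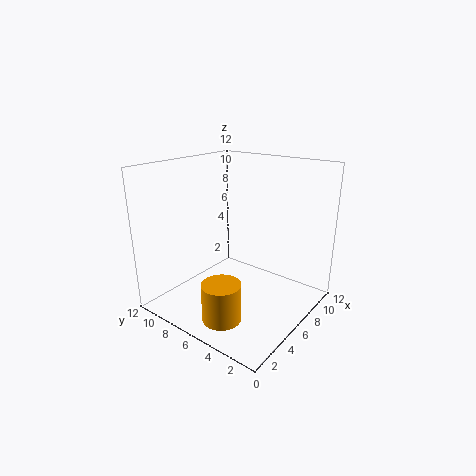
pos_x = 2; pos_y = 4.5; pos_z = 1; radius = 1.5; color = 'orange'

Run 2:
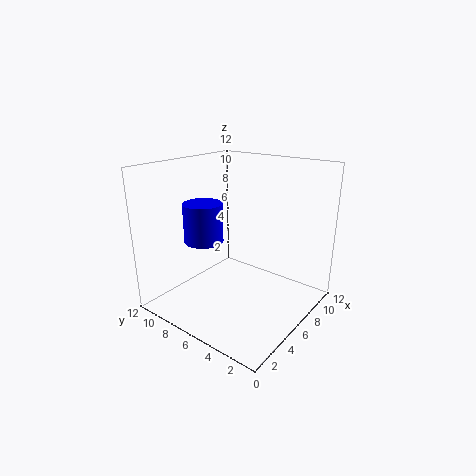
pos_x = 3; pos_y = 7; pos_z = 6.5; radius = 1.5; color = 'blue'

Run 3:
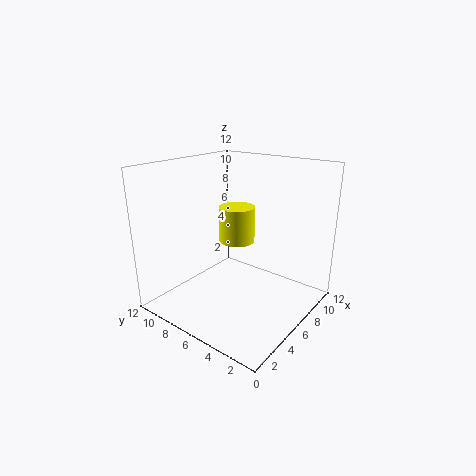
pos_x = 6.5; pos_y = 6.5; pos_z = 5.5; radius = 1.5; color = 'yellow'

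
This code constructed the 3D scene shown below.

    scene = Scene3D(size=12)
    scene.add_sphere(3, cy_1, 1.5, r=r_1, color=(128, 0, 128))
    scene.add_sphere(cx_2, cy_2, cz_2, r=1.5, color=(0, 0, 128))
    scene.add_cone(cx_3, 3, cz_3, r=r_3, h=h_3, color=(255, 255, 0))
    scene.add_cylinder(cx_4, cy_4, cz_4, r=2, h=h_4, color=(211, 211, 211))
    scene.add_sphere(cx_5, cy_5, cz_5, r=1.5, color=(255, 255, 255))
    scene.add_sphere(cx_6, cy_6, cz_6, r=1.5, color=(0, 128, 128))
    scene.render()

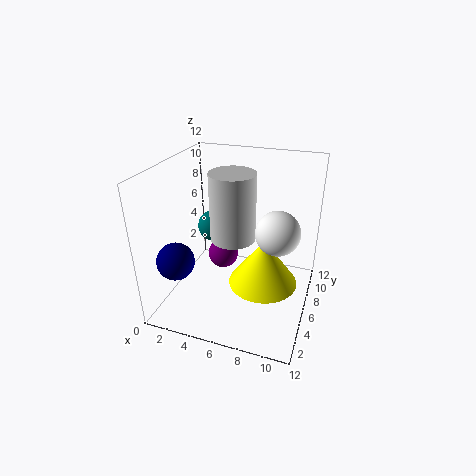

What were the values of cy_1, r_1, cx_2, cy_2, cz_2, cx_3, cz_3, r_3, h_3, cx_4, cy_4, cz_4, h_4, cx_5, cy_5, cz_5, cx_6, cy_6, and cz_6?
cy_1 = 10
r_1 = 1.5
cx_2 = 2
cy_2 = 2.5
cz_2 = 5
cx_3 = 9
cz_3 = 4.5
r_3 = 2.5
h_3 = 3.5
cx_4 = 5
cy_4 = 7.5
cz_4 = 5
h_4 = 6
cx_5 = 10
cy_5 = 2.5
cz_5 = 9
cx_6 = 2
cy_6 = 10
cz_6 = 4.5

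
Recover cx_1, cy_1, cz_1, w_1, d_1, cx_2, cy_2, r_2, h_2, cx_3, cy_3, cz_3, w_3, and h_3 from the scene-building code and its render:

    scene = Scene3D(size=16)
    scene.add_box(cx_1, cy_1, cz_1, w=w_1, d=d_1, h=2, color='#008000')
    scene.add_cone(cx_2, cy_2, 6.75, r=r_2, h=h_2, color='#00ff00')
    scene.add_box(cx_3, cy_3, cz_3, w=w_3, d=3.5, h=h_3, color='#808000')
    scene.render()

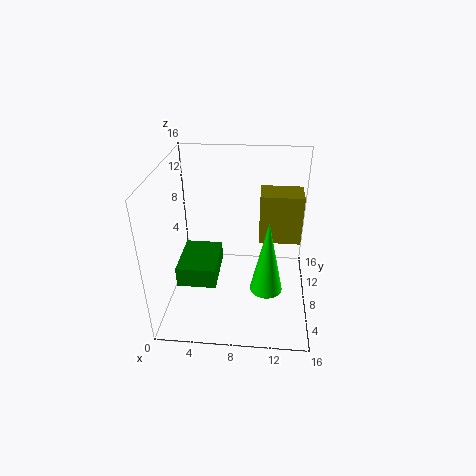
cx_1 = 2.75, cy_1 = 1.25, cz_1 = 6.5, w_1 = 3.75, d_1 = 5, cx_2 = 11.25, cy_2 = 1.5, r_2 = 1.5, h_2 = 7, cx_3 = 10.25, cy_3 = 10.75, cz_3 = 5.75, w_3 = 5, h_3 = 6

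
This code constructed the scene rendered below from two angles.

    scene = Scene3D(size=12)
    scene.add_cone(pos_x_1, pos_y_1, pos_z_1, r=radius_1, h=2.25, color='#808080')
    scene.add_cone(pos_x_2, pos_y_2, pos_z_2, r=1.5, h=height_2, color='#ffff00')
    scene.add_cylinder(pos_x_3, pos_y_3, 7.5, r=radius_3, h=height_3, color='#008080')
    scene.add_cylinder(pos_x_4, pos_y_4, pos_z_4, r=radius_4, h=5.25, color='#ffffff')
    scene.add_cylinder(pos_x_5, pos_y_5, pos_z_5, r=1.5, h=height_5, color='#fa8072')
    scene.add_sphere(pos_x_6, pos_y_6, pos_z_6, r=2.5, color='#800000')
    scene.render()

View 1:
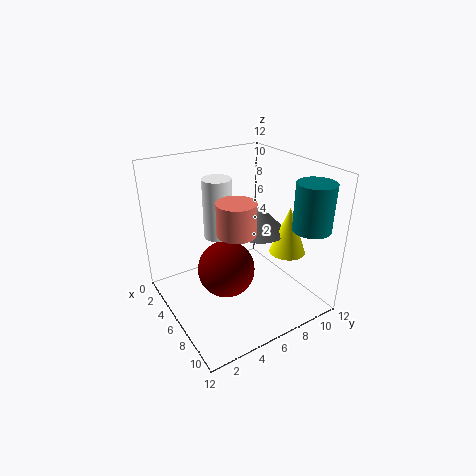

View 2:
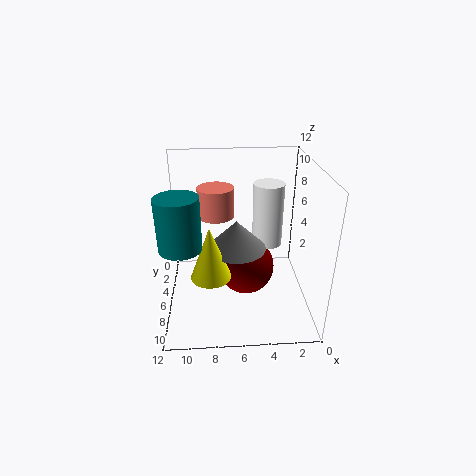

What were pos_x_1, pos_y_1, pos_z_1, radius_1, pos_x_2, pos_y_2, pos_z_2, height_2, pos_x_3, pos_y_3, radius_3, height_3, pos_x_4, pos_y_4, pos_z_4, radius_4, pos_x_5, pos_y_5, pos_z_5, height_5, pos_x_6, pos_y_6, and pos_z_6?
pos_x_1 = 6.25; pos_y_1 = 8; pos_z_1 = 6.25; radius_1 = 2.25; pos_x_2 = 8.25; pos_y_2 = 9.5; pos_z_2 = 4.75; height_2 = 4; pos_x_3 = 10.25; pos_y_3 = 10; radius_3 = 1.5; height_3 = 3.75; pos_x_4 = 3.5; pos_y_4 = 5.5; pos_z_4 = 5.25; radius_4 = 1.25; pos_x_5 = 7.75; pos_y_5 = 4.75; pos_z_5 = 7.5; height_5 = 2.5; pos_x_6 = 5.25; pos_y_6 = 5.25; pos_z_6 = 2.75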